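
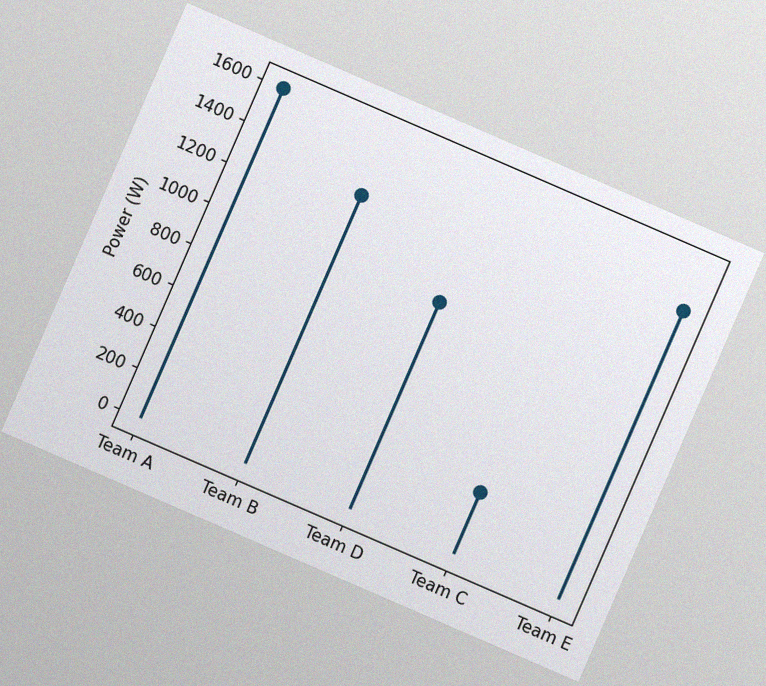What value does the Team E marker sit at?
The chart is tilted about 23° clockwise, with some photo noise. The Team E marker sits at 1400W.

1400W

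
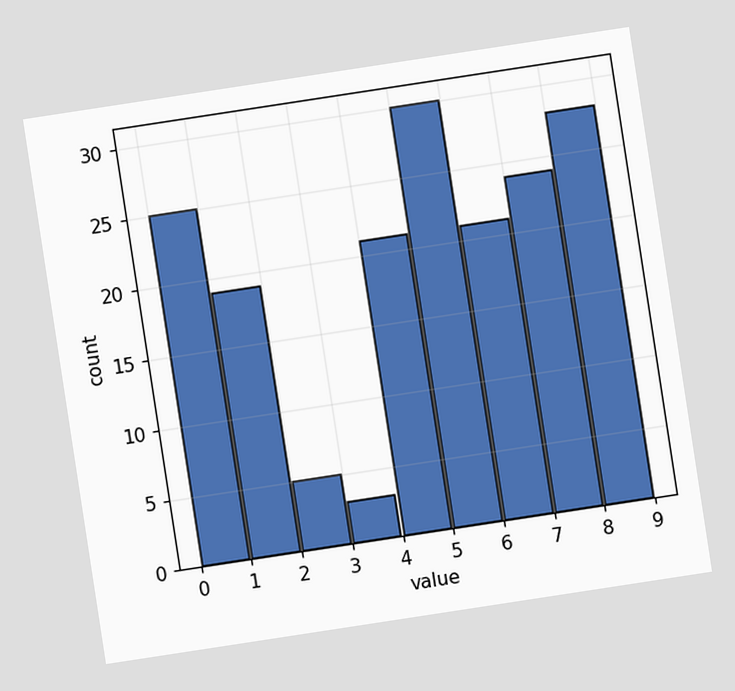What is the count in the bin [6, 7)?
The chart is tilted about 9° counter-clockwise. The [6, 7) bin has height 21.

21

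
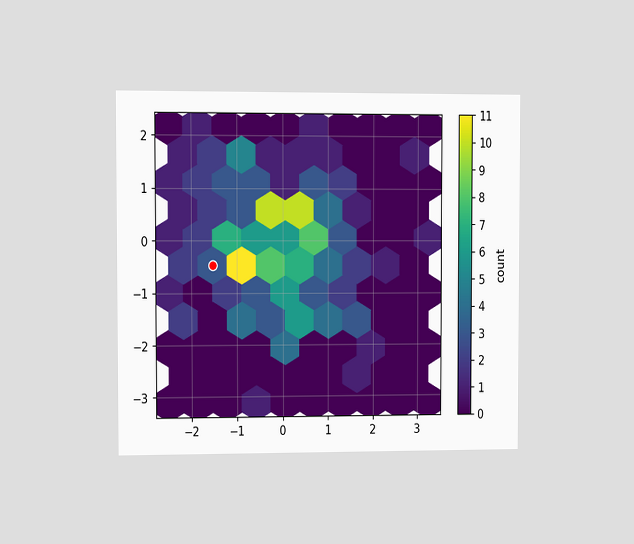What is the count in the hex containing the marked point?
3

The chart is viewed at a slight angle. The marked hex reads 3 on the colorbar.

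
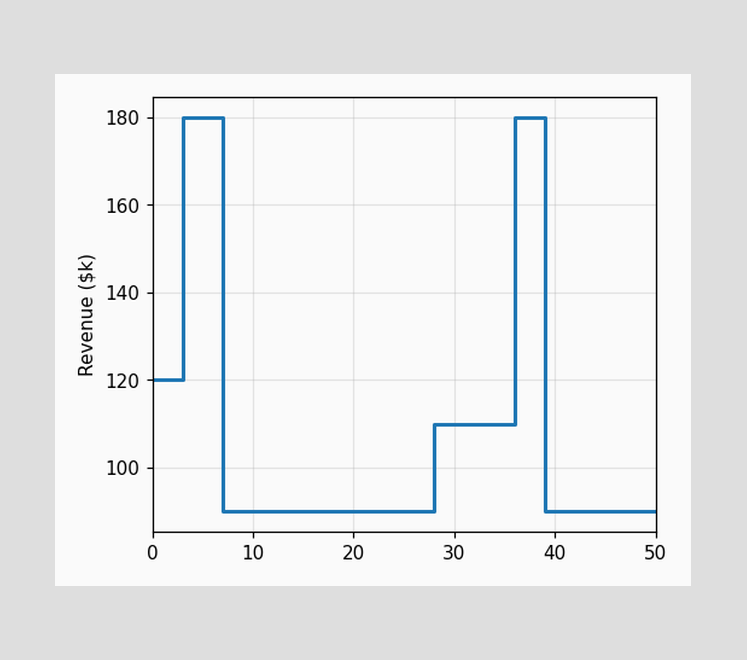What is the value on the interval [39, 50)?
On [39, 50) the step sits at $90k.

$90k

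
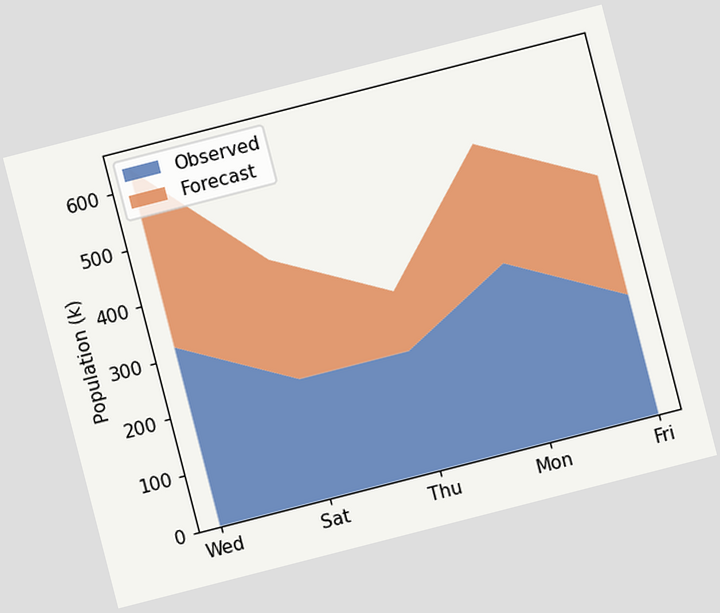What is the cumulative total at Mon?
The chart is tilted about 14° counter-clockwise. The stacked total at Mon reaches 530k.

530k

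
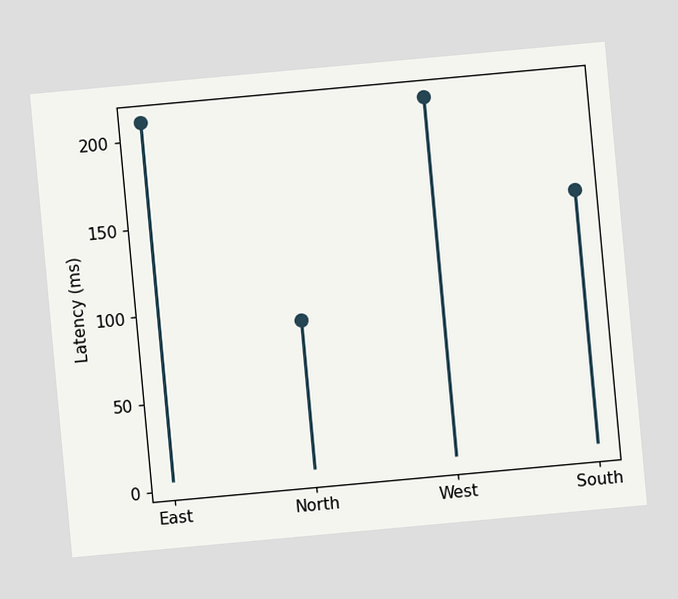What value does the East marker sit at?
210ms

The chart is tilted about 5° counter-clockwise. The East marker sits at 210ms.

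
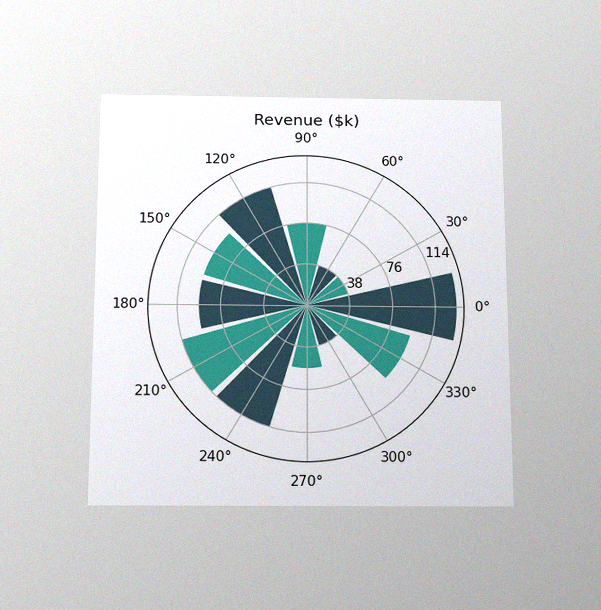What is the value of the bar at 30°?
The chart is viewed slightly from below, with some photo noise. The bar at 30° reaches $38k on the radial axis.

$38k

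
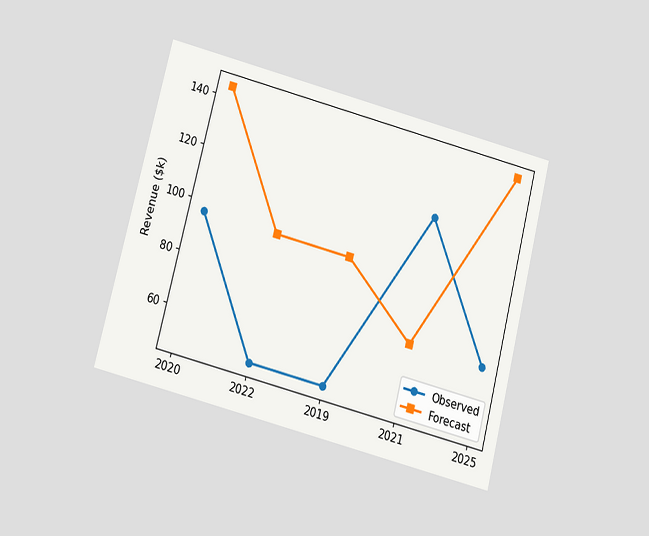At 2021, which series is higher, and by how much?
The chart is tilted about 14° clockwise and viewed slightly from below. At 2021, Observed sits above the other line by $48k.

Observed, by $48k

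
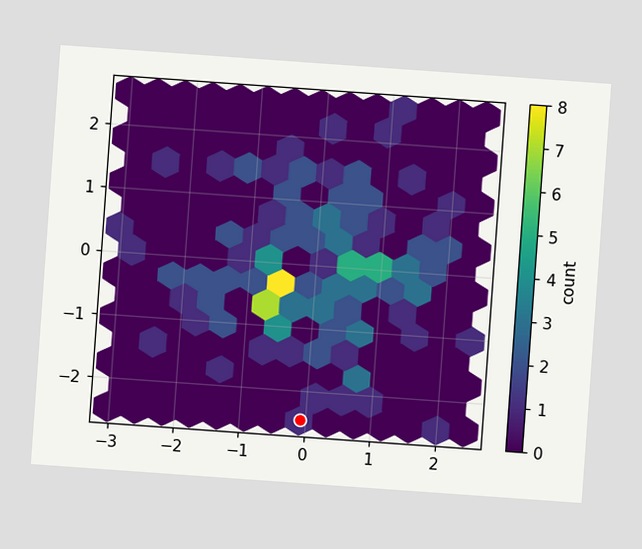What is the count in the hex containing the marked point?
1

The chart is tilted about 4° clockwise. The marked hex reads 1 on the colorbar.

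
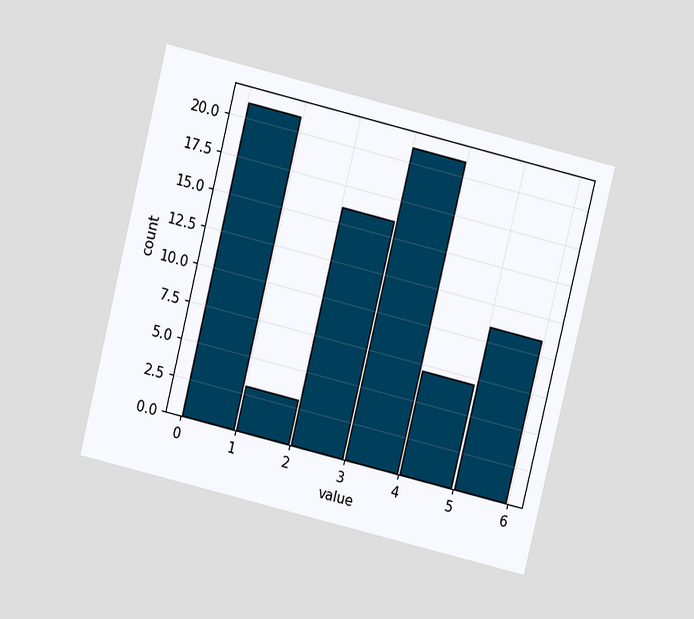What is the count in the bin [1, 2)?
The chart is tilted about 14° clockwise and viewed at a slight angle. The [1, 2) bin has height 3.

3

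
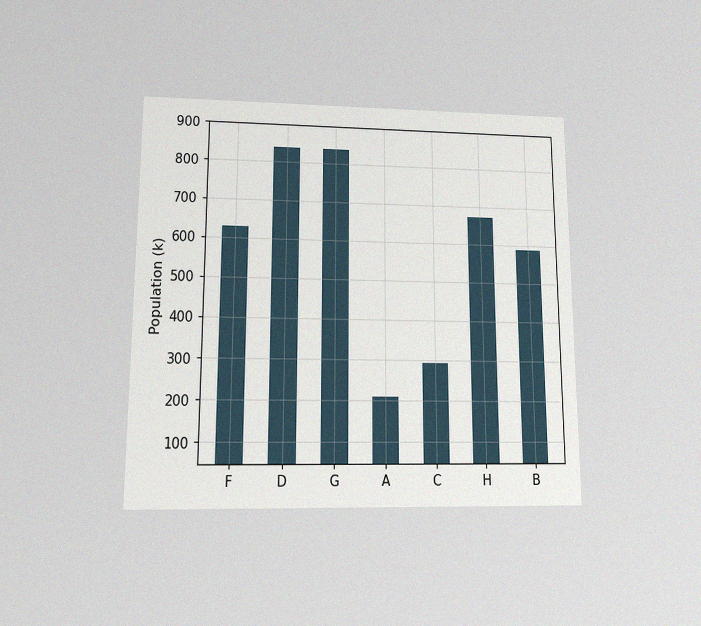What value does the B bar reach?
588k

The chart is viewed at a slight angle, with some photo noise. Reading along the chart's y-axis, the B bar reaches 588k.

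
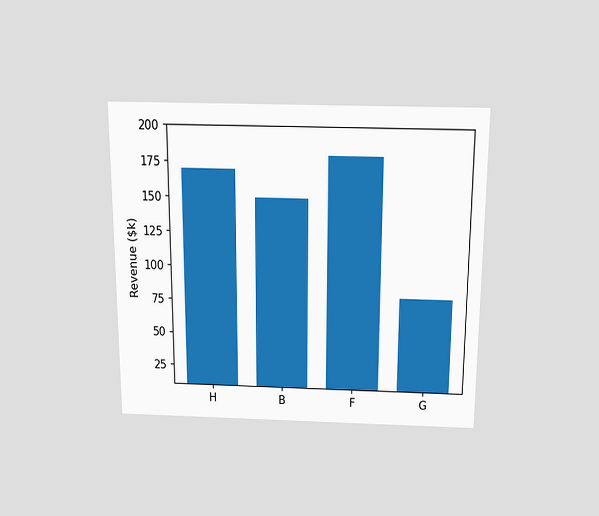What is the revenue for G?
The chart is viewed slightly from above. Reading along the chart's y-axis, the G bar reaches $80k.

$80k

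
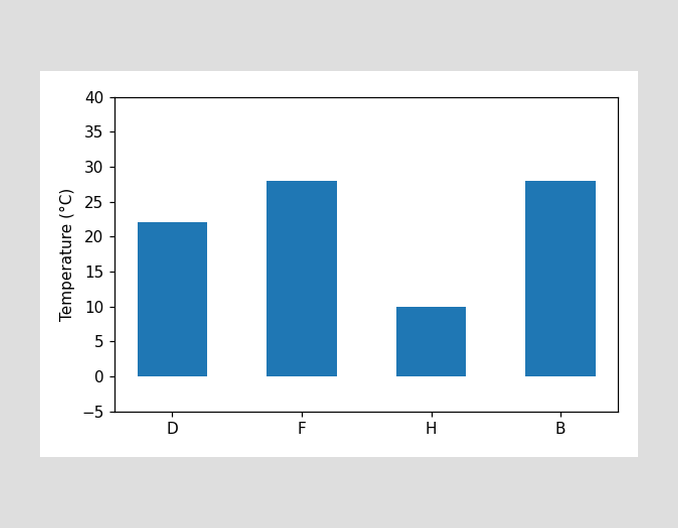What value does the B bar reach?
Reading along the chart's y-axis, the B bar reaches 28°C.

28°C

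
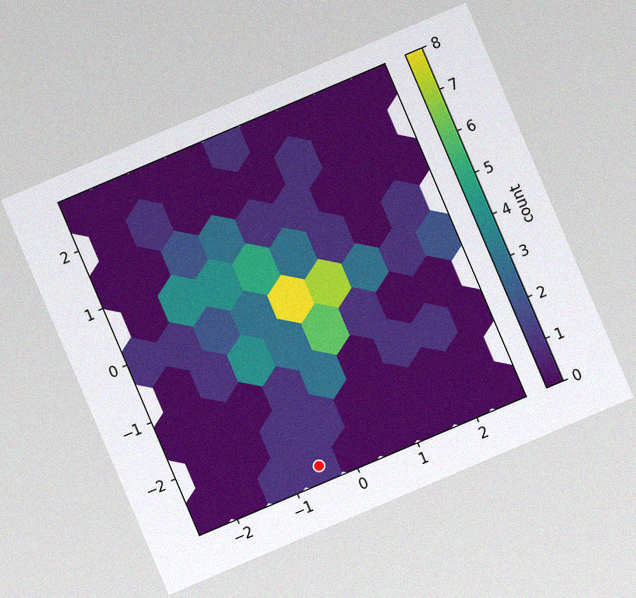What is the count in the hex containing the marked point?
1

The chart is tilted about 23° counter-clockwise, with some photo noise. The marked hex reads 1 on the colorbar.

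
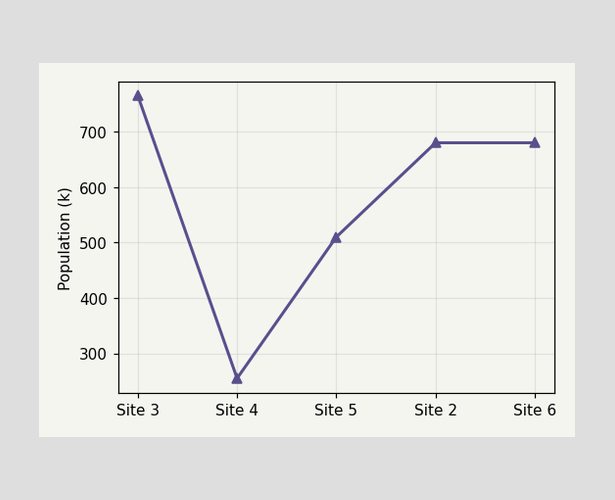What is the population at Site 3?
At Site 3, the line is at 765k.

765k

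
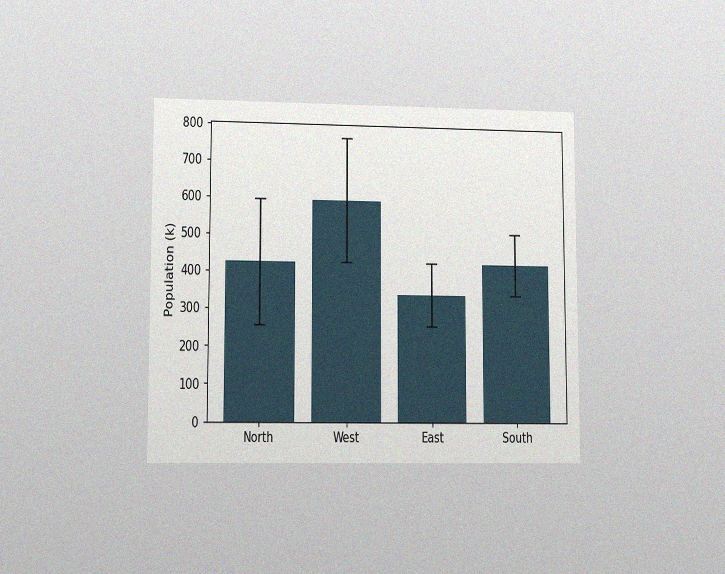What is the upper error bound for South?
The chart is viewed at a slight angle, with some photo noise. The South bar's upper whisker reaches 510k.

510k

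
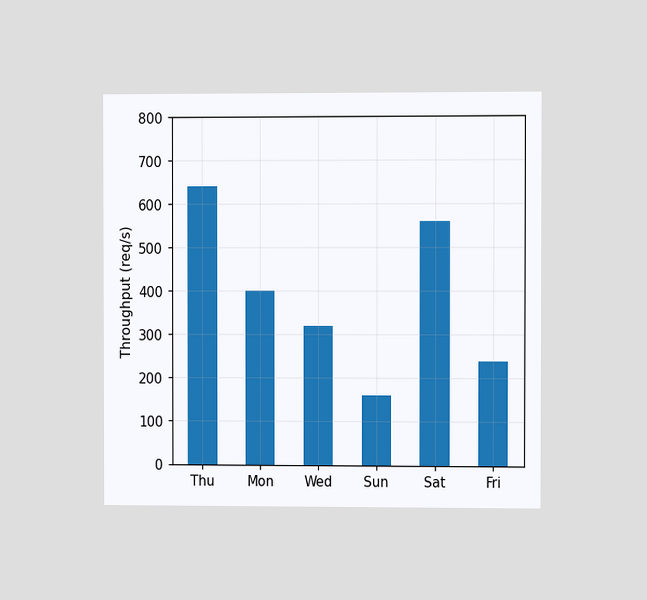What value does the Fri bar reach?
The chart is viewed at a slight angle. Reading along the chart's y-axis, the Fri bar reaches 240req/s.

240req/s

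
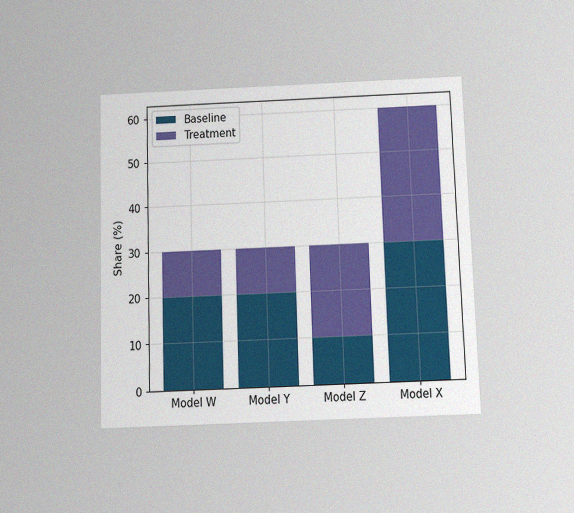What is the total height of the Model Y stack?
The chart is viewed slightly from below, with some photo noise. The Model Y stack's top reaches 30% on the y-axis.

30%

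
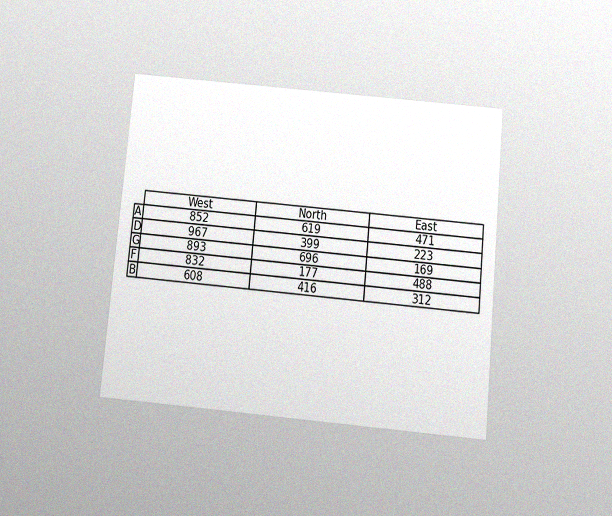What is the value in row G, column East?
The chart is tilted about 5° clockwise and viewed slightly from below, with some photo noise. The (G, East) cell reads 169.

169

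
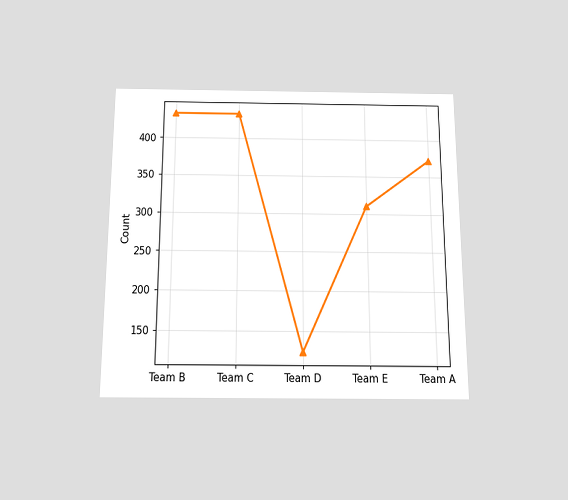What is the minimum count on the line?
The chart is viewed slightly from below. The lowest point is at Team D, and reading across to the y-axis gives 124.

124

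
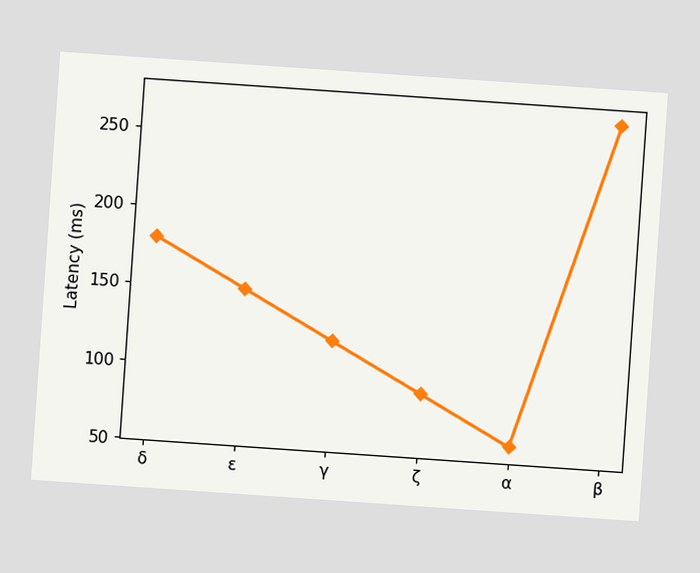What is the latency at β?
270ms

The chart is tilted about 4° clockwise. At β, the line is at 270ms.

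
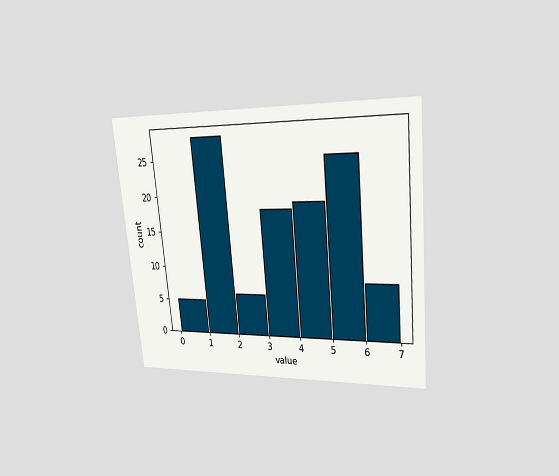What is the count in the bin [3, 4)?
18

The chart is tilted about 5° counter-clockwise and viewed at a slight angle. The [3, 4) bin has height 18.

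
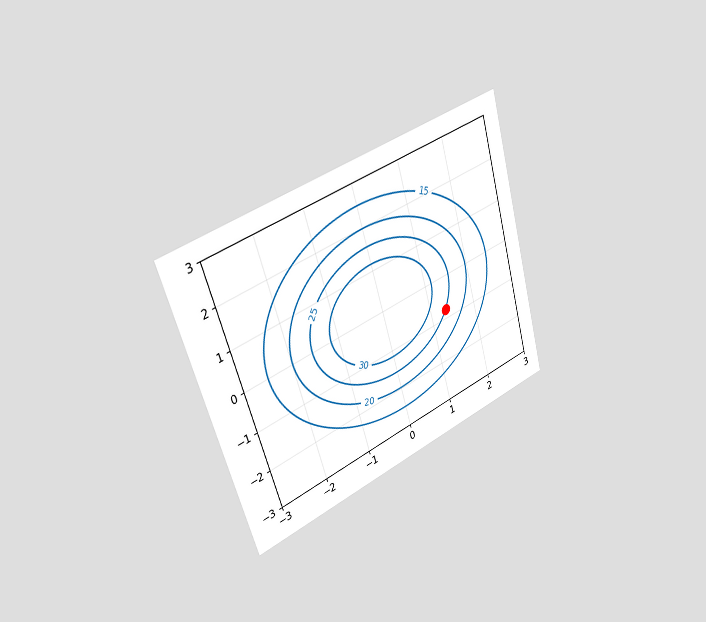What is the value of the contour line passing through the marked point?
25

The chart is tilted about 17° counter-clockwise and viewed slightly from the left. The marked point sits on the contour labelled 25.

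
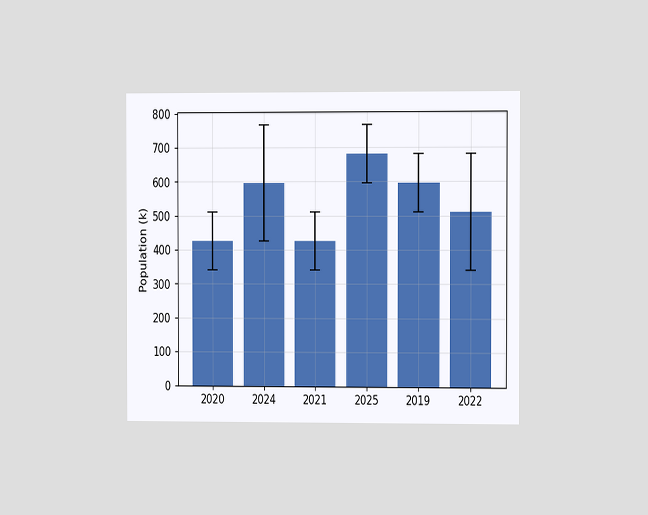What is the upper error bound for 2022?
680k

The chart is viewed slightly from the right. The 2022 bar's upper whisker reaches 680k.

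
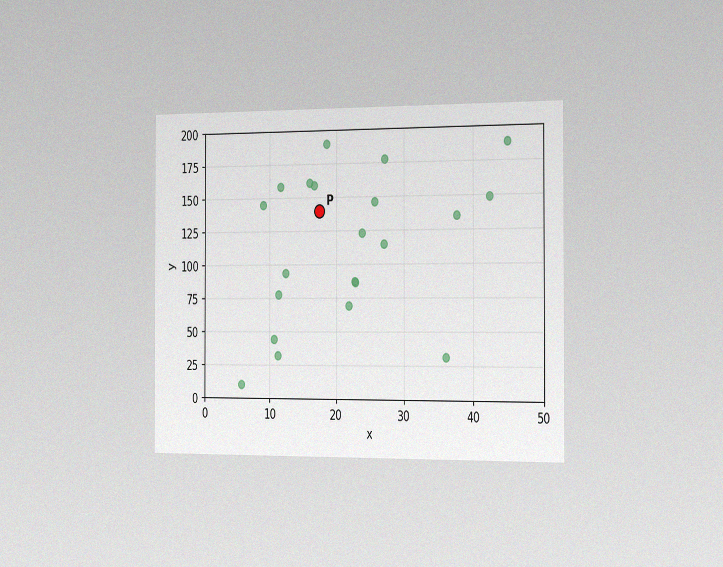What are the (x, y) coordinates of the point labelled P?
The chart is viewed slightly from the right, with some photo noise. Following the gridlines from P to each axis, P sits at (17.5, 140).

(17.5, 140)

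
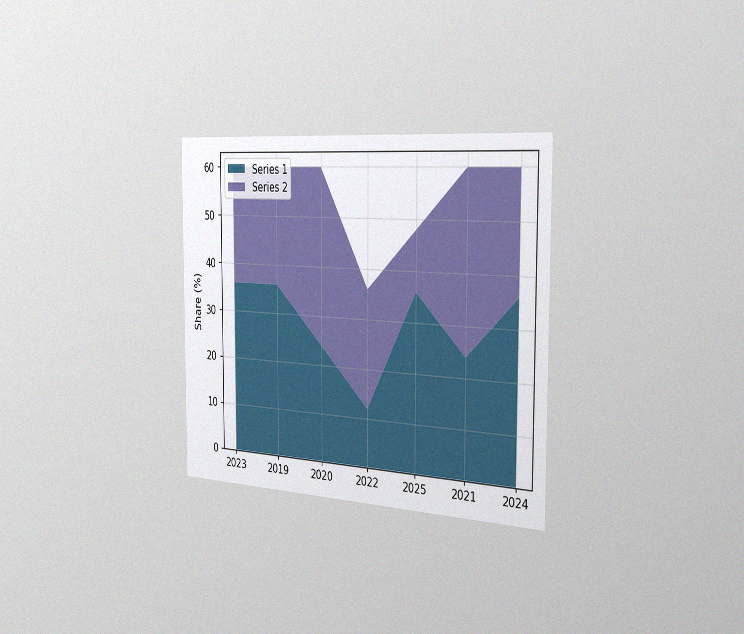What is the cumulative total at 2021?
The chart is viewed slightly from the right, with some photo noise. The stacked total at 2021 reaches 60%.

60%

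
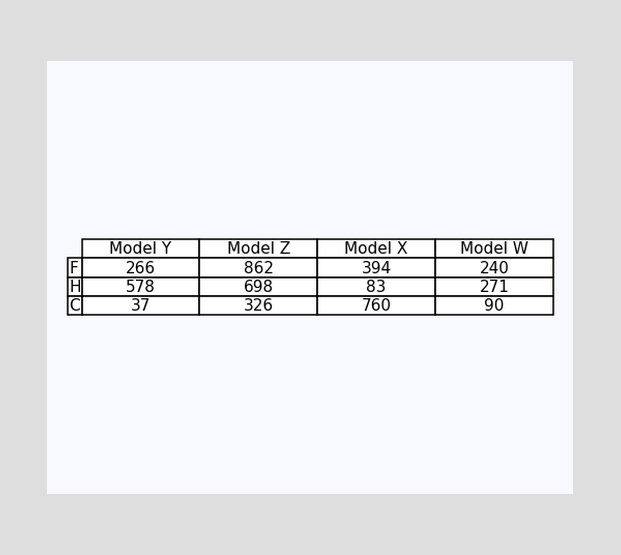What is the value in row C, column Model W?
90

The (C, Model W) cell reads 90.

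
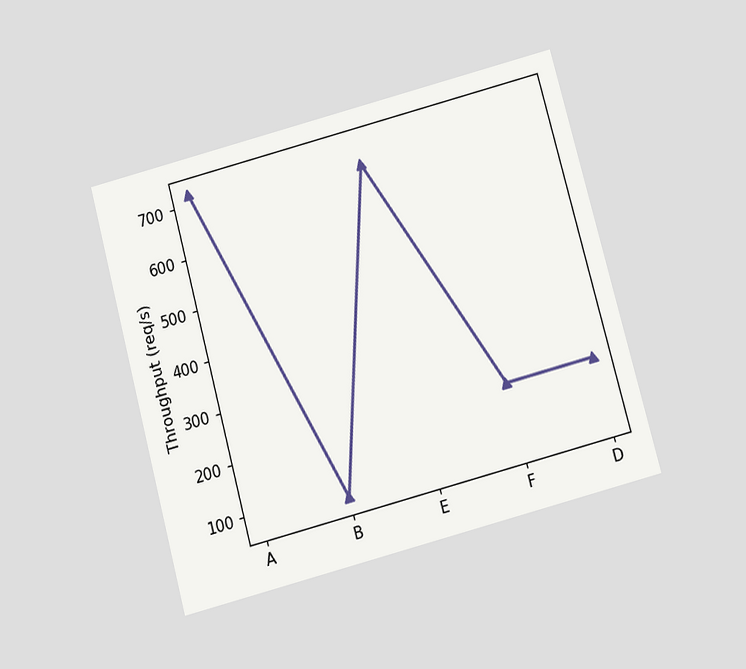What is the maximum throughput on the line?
720req/s

The chart is tilted about 15° counter-clockwise and viewed slightly from below. The highest point is at A, and reading across to the y-axis gives 720req/s.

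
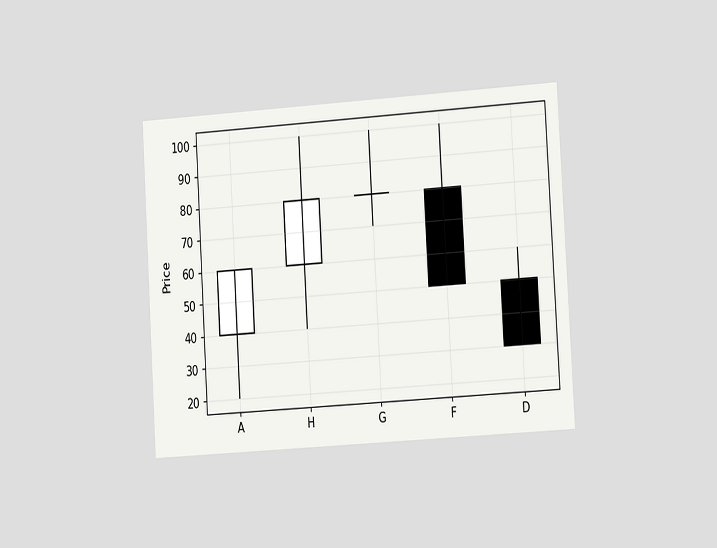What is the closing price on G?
80

The chart is tilted about 3° counter-clockwise and viewed slightly from the right. The G candle closes at 80.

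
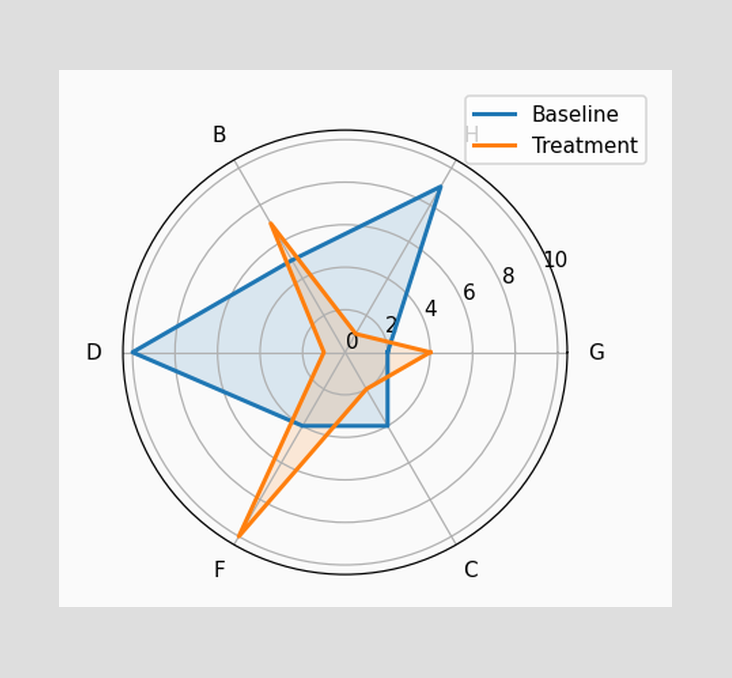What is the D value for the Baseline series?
10

On the D axis, Baseline reaches 10.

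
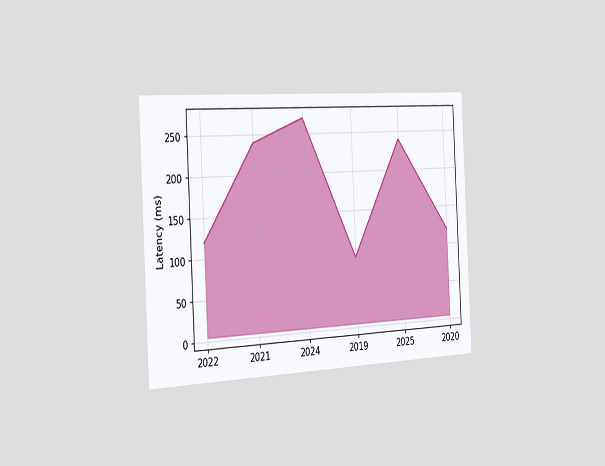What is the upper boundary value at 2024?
270ms

The chart is tilted about 3° counter-clockwise and viewed slightly from the left. At 2024 the upper boundary is at 270ms.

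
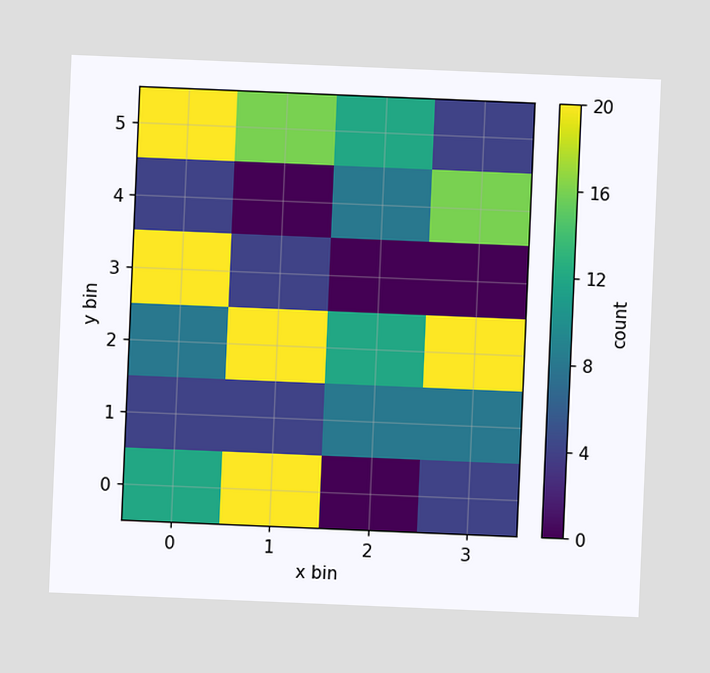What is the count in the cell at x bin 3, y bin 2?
The chart is tilted about 2° clockwise. Matching the cell (3, 2) against the colorbar gives 20.

20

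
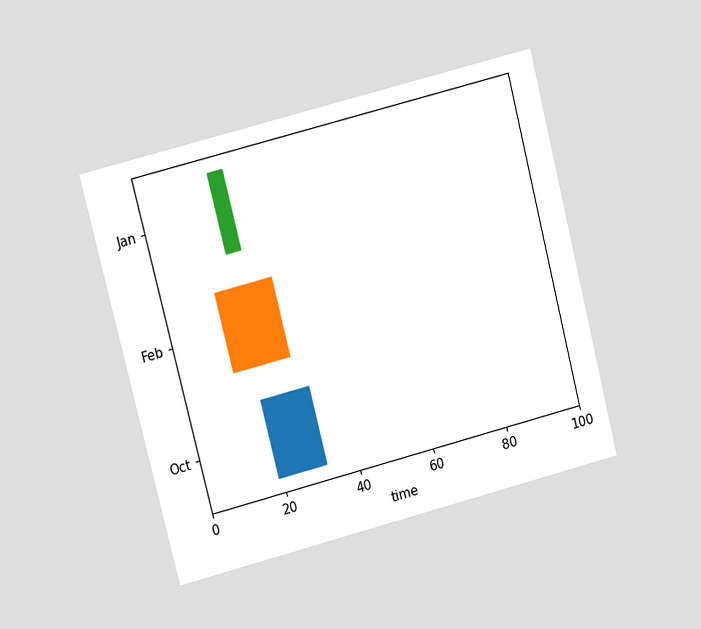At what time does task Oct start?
19

The chart is tilted about 14° counter-clockwise and viewed at a slight angle. The Oct bar begins at t=19.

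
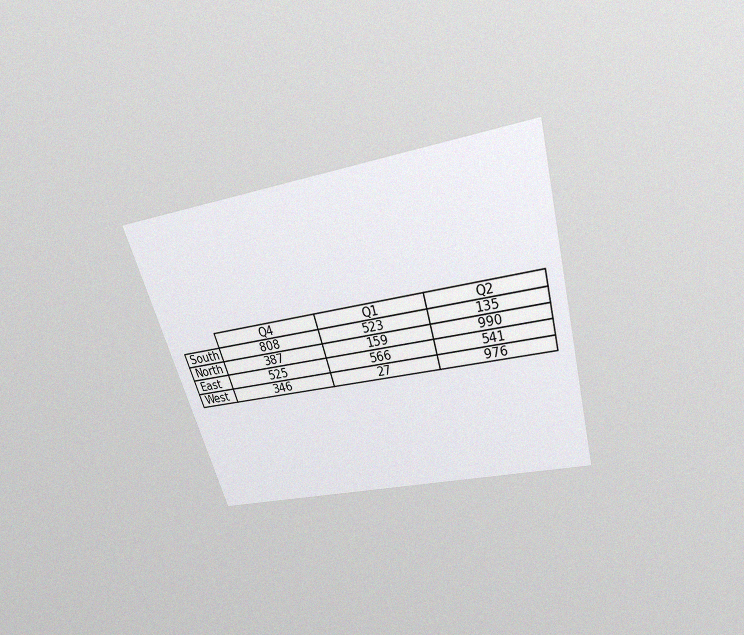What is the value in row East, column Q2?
The chart is tilted about 16° counter-clockwise and viewed slightly from above, with some photo noise. The (East, Q2) cell reads 541.

541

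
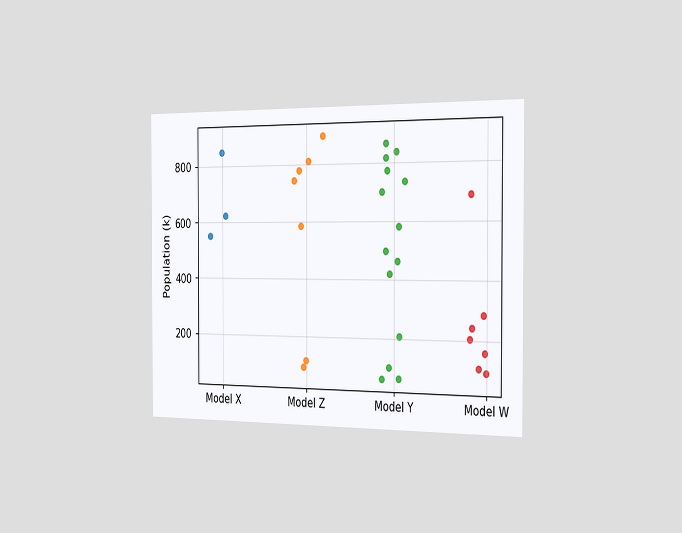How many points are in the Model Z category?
7

The chart is viewed slightly from the right. Counting the markers in the Model Z column gives 7.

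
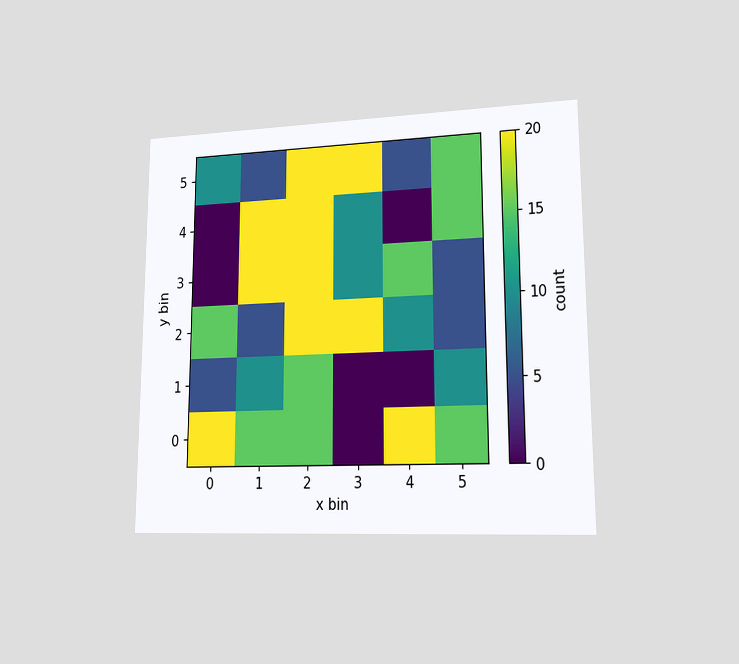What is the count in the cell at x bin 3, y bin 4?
The chart is viewed at a slight angle. Matching the cell (3, 4) against the colorbar gives 10.

10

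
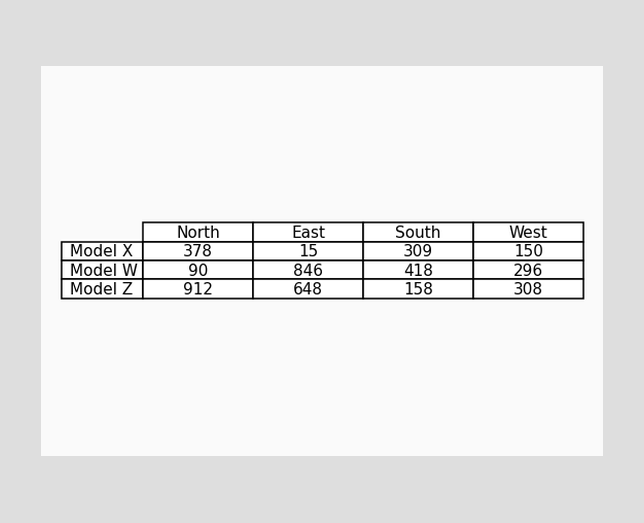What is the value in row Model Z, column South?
The (Model Z, South) cell reads 158.

158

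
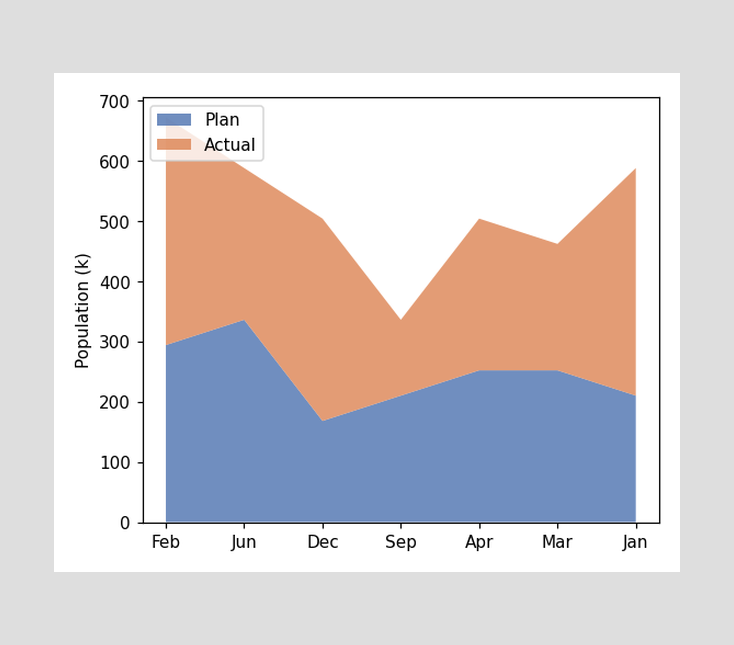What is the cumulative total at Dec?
The stacked total at Dec reaches 504k.

504k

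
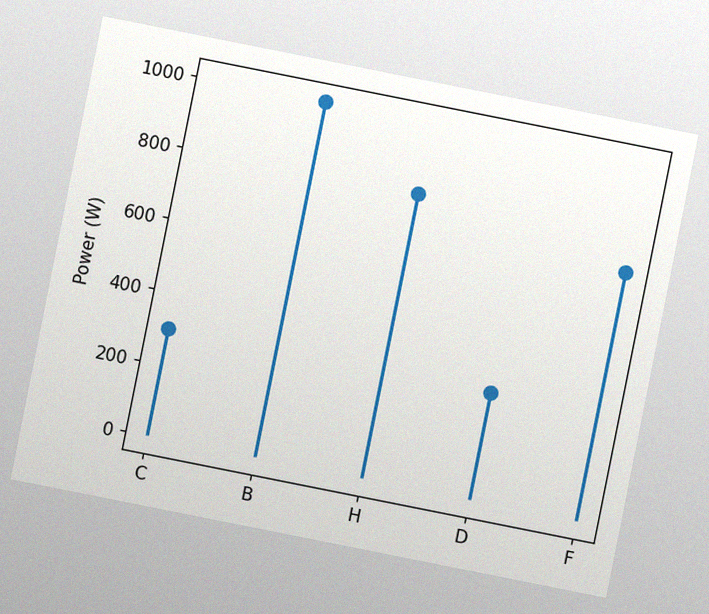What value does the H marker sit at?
The chart is tilted about 11° clockwise, with some photo noise. The H marker sits at 800W.

800W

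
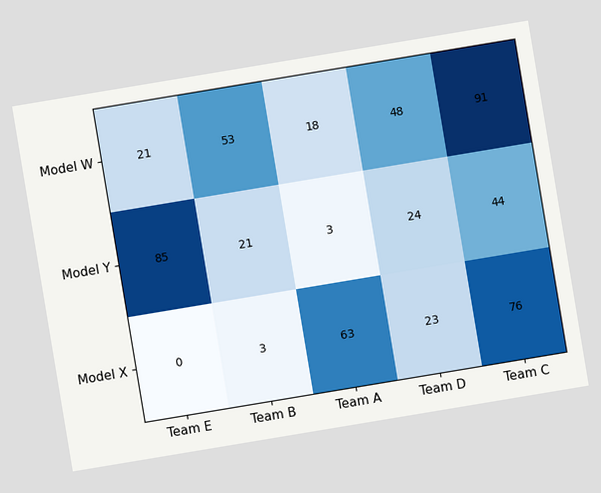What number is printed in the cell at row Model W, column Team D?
48

The chart is tilted about 9° counter-clockwise. The (Model W, Team D) cell reads 48.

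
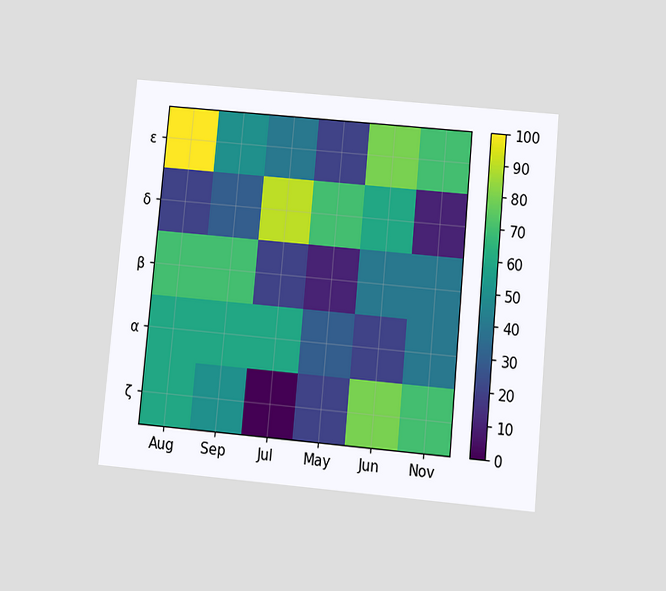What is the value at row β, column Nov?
The chart is tilted about 5° clockwise and viewed slightly from below. Matching cell (β, Nov) against the colorbar gives 40.

40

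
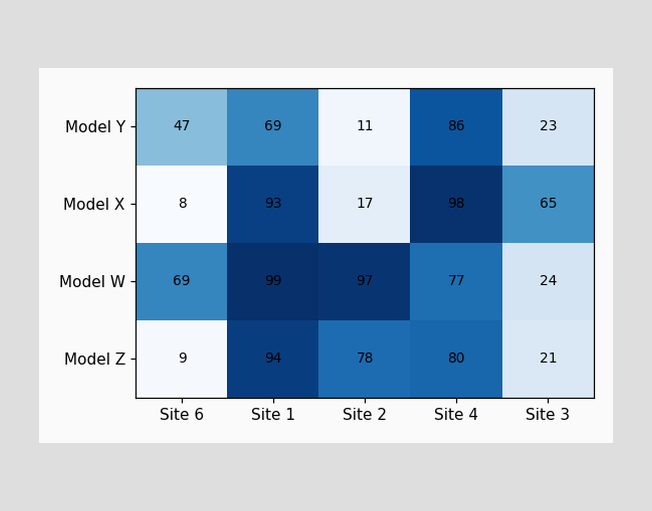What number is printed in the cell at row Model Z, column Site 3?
The (Model Z, Site 3) cell reads 21.

21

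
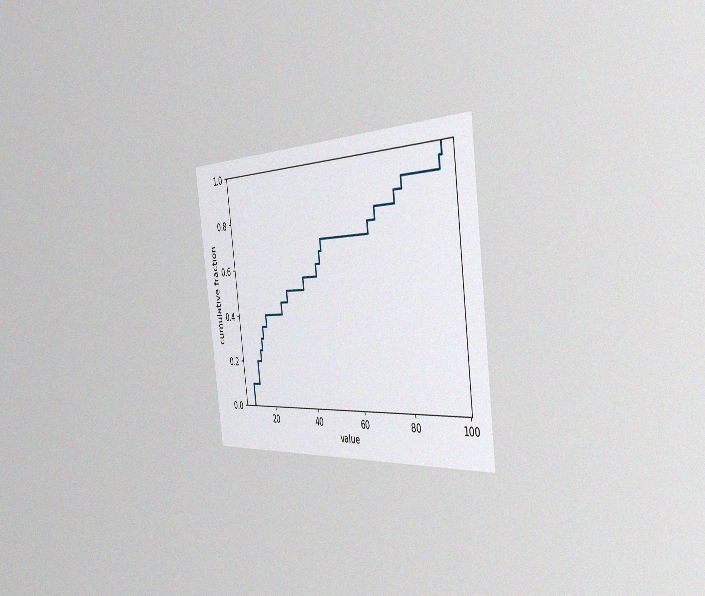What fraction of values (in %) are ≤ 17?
35%

The chart is tilted about 7° counter-clockwise and viewed slightly from the right, with some photo noise. At x=17 the ECDF step is at 35%.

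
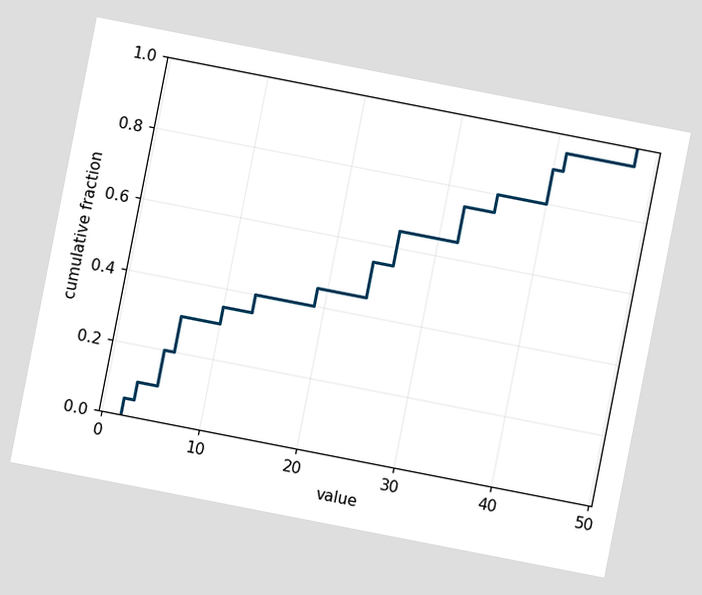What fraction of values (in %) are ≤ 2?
The chart is tilted about 11° clockwise. At x=2 the ECDF step is at 5%.

5%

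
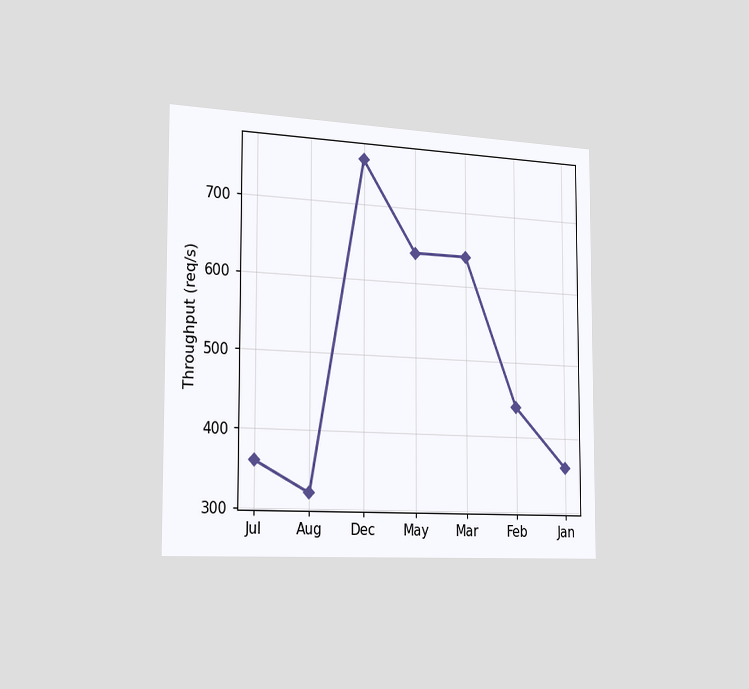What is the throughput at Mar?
640req/s

The chart is viewed slightly from the left. At Mar, the line is at 640req/s.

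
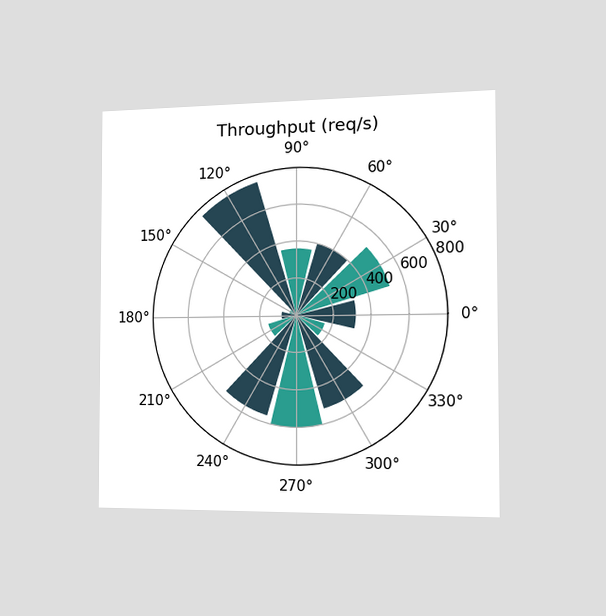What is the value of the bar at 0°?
320req/s

The chart is viewed slightly from the right. The bar at 0° reaches 320req/s on the radial axis.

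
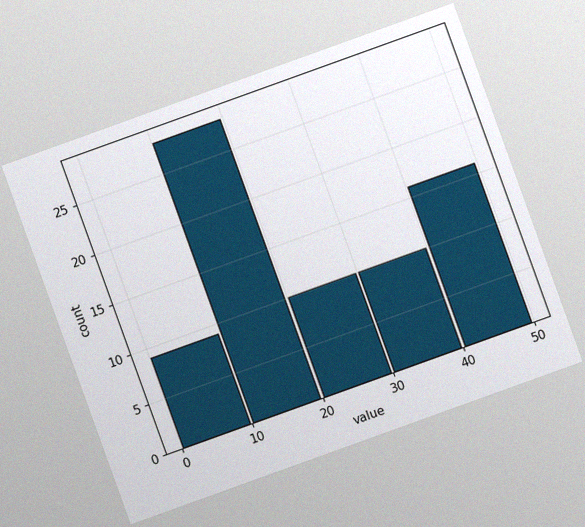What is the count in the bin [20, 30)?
The chart is tilted about 20° counter-clockwise, with some photo noise. The [20, 30) bin has height 10.

10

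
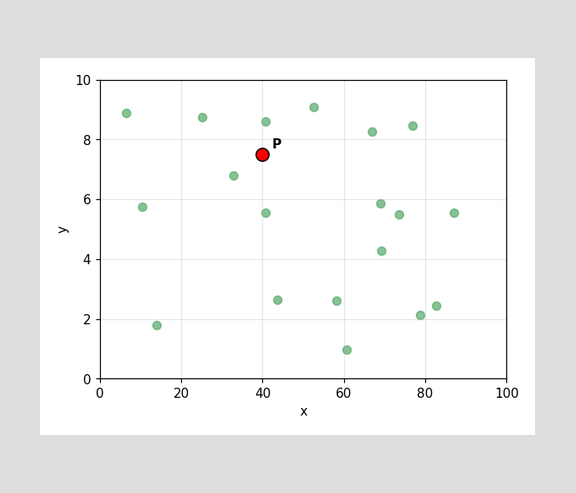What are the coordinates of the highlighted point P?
Following the gridlines from P to each axis, P sits at (40, 7.5).

(40, 7.5)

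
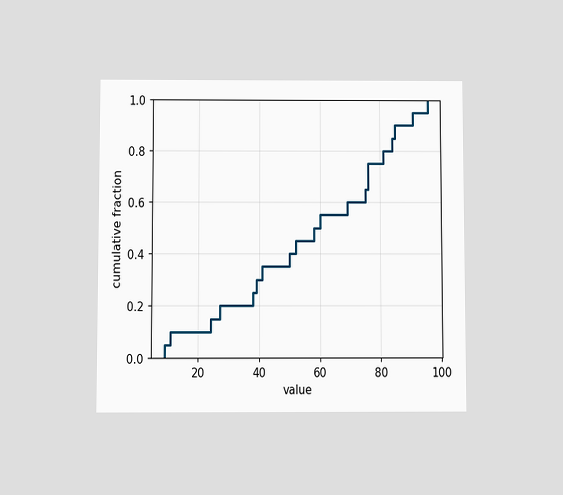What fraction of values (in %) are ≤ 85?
90%

The chart is viewed at a slight angle. At x=85 the ECDF step is at 90%.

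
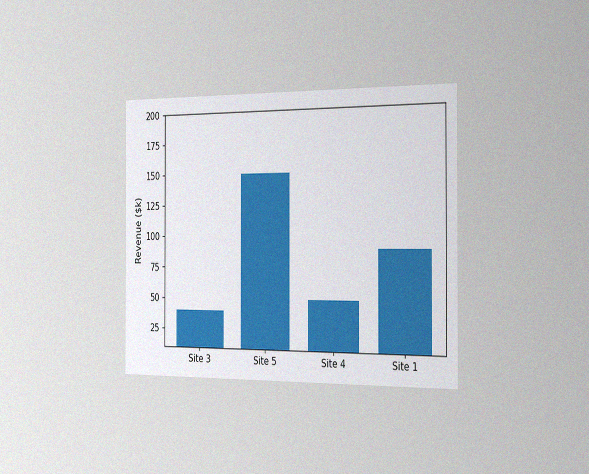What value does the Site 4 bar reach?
The chart is viewed slightly from the right, with some photo noise. Reading along the chart's y-axis, the Site 4 bar reaches $50k.

$50k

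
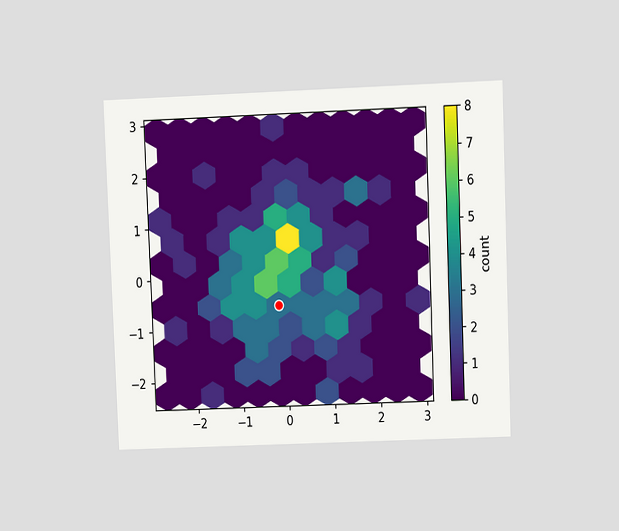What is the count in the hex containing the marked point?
The chart is tilted about 2° counter-clockwise and viewed at a slight angle. The marked hex reads 3 on the colorbar.

3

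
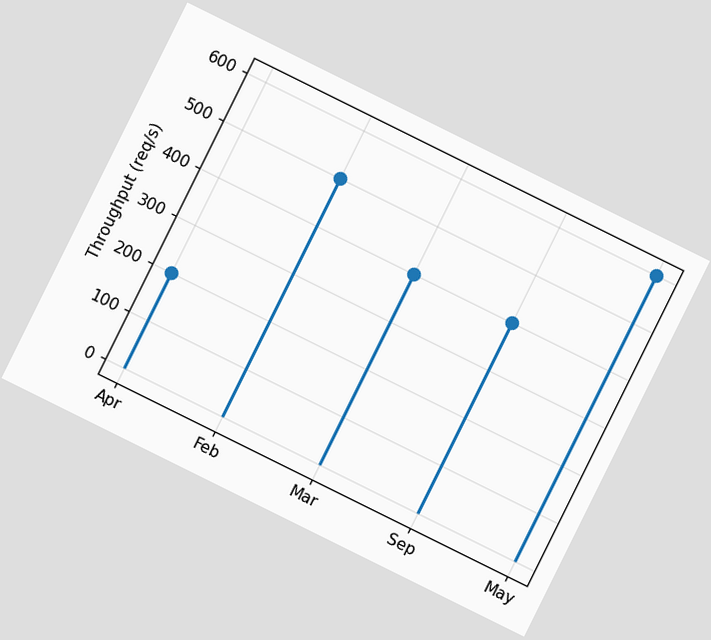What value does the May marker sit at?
600req/s

The chart is tilted about 26° clockwise. The May marker sits at 600req/s.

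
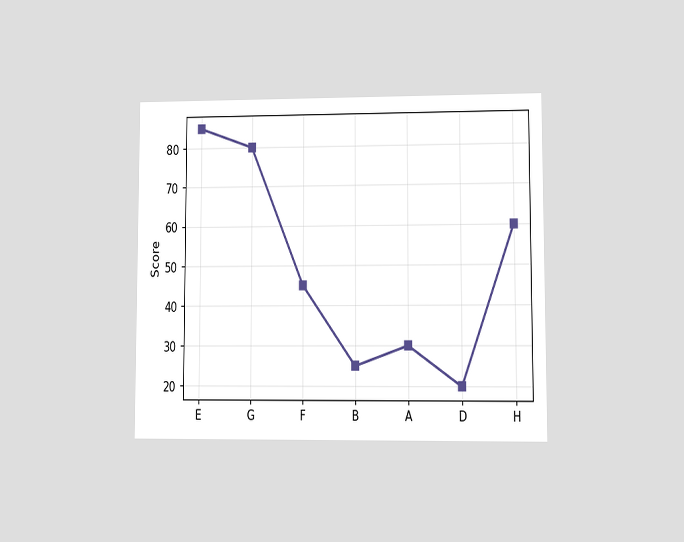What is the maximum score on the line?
85

The chart is viewed at a slight angle. The highest point is at E, and reading across to the y-axis gives 85.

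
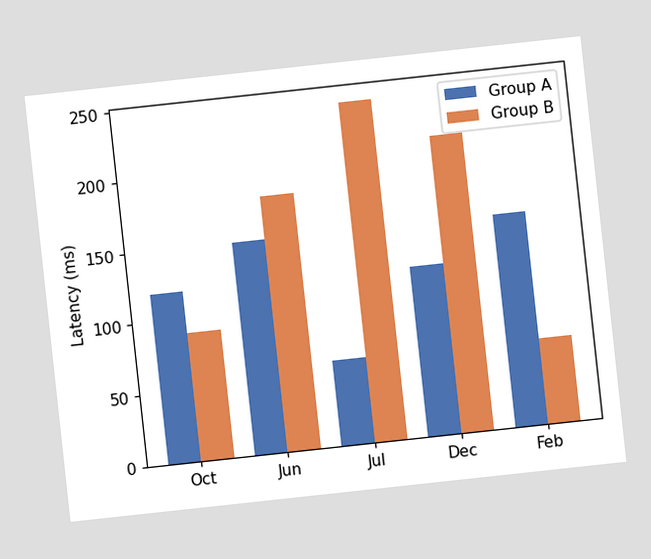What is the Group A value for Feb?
The chart is tilted about 6° counter-clockwise. The Group A bar at Feb reaches 150ms on the y-axis.

150ms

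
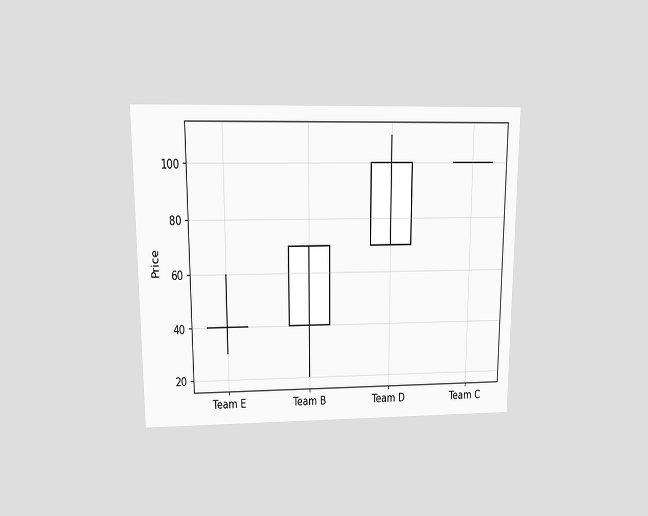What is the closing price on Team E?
The chart is viewed at a slight angle. The Team E candle closes at 40.

40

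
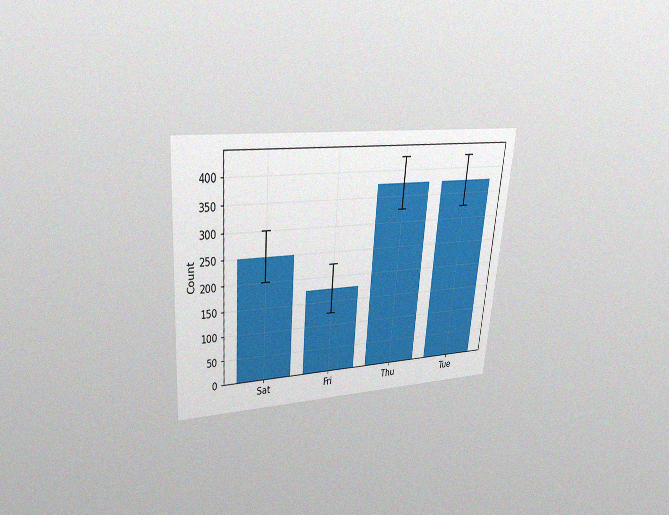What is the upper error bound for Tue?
The chart is tilted about 5° clockwise and viewed slightly from above, with some photo noise. The Tue bar's upper whisker reaches 425.

425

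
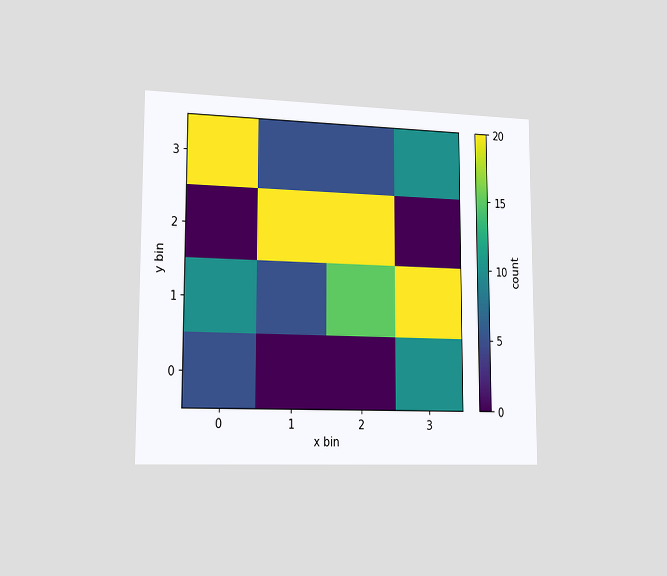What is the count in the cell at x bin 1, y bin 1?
The chart is viewed slightly from the left. Matching the cell (1, 1) against the colorbar gives 5.

5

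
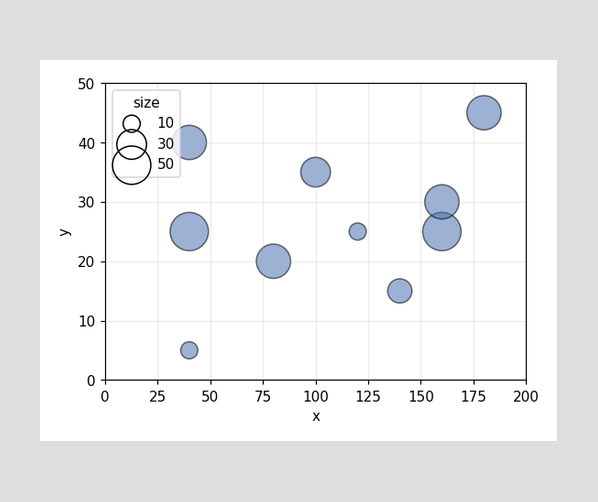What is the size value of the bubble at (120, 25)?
Matching the bubble at (120, 25) against the size legend gives 10.

10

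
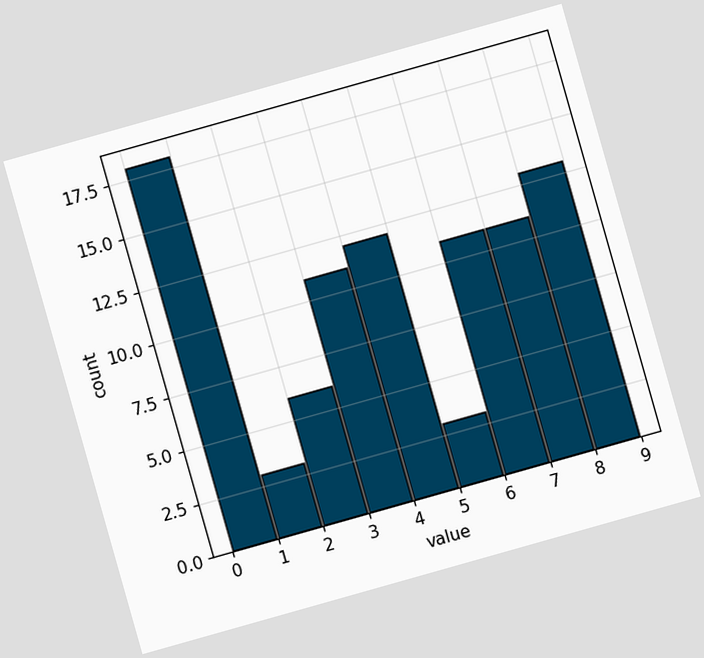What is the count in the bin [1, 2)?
3

The chart is tilted about 16° counter-clockwise. The [1, 2) bin has height 3.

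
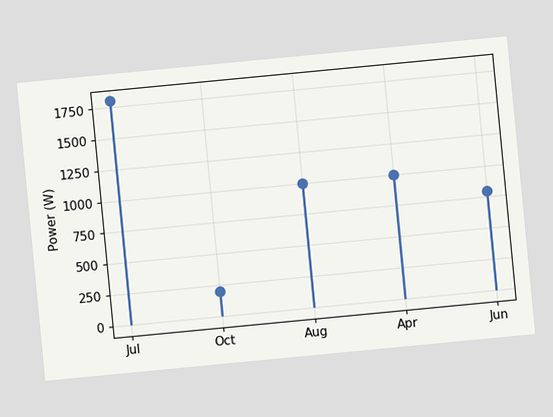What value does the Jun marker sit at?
The chart is tilted about 5° counter-clockwise. The Jun marker sits at 800W.

800W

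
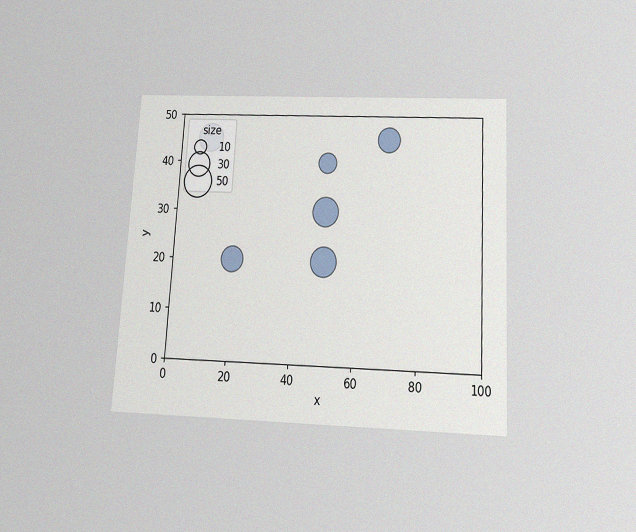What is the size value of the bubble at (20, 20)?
The chart is tilted about 3° clockwise and viewed slightly from below, with some photo noise. Matching the bubble at (20, 20) against the size legend gives 30.

30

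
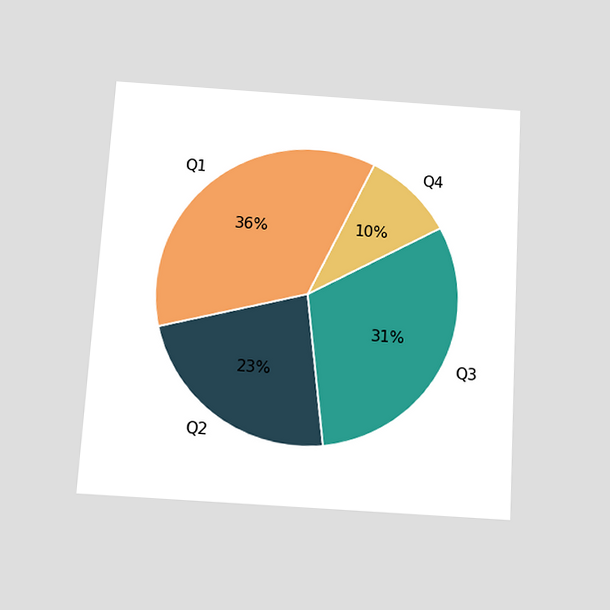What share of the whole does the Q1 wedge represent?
36%

The chart is tilted about 3° clockwise and viewed slightly from below. The Q1 slice takes up 36% of the pie.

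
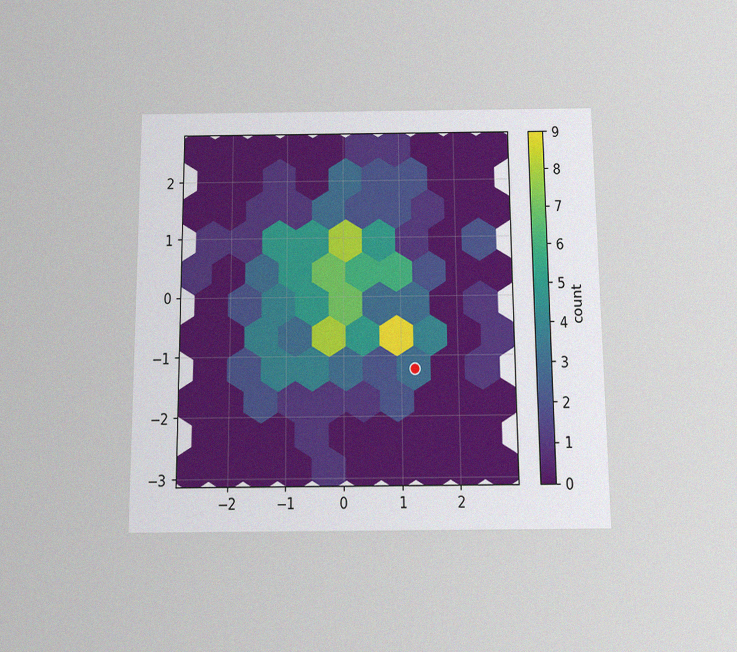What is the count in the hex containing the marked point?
3

The chart is viewed slightly from below, with some photo noise. The marked hex reads 3 on the colorbar.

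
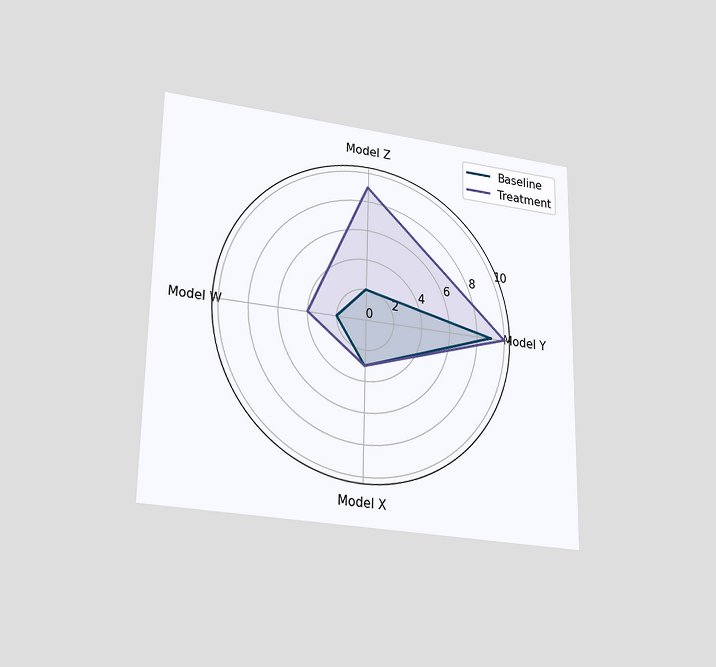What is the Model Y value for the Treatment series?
The chart is viewed slightly from below. On the Model Y axis, Treatment reaches 10.

10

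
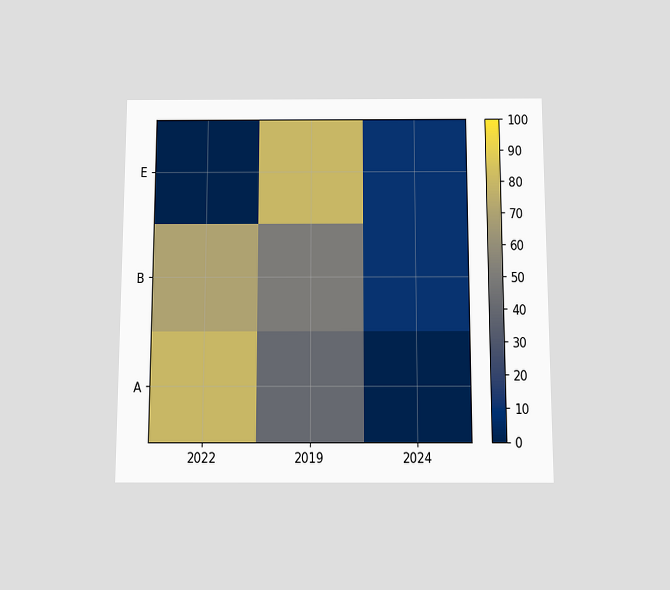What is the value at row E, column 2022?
The chart is viewed slightly from below. Matching cell (E, 2022) against the colorbar gives 0.

0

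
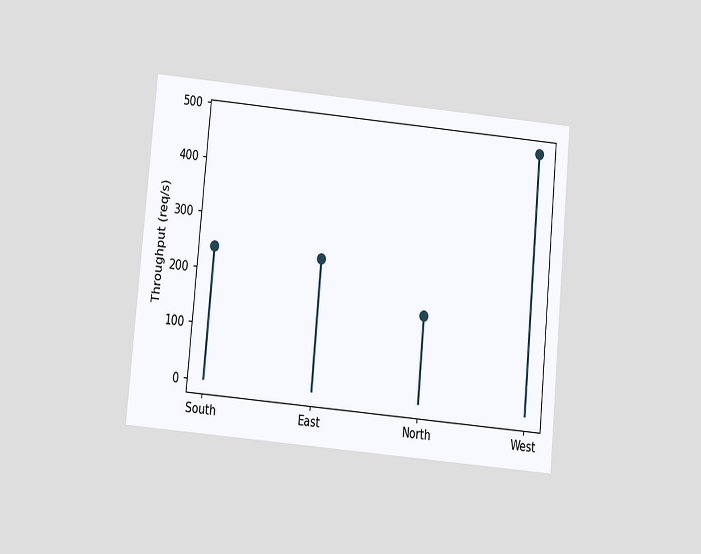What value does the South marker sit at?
240req/s

The chart is tilted about 5° clockwise and viewed slightly from below. The South marker sits at 240req/s.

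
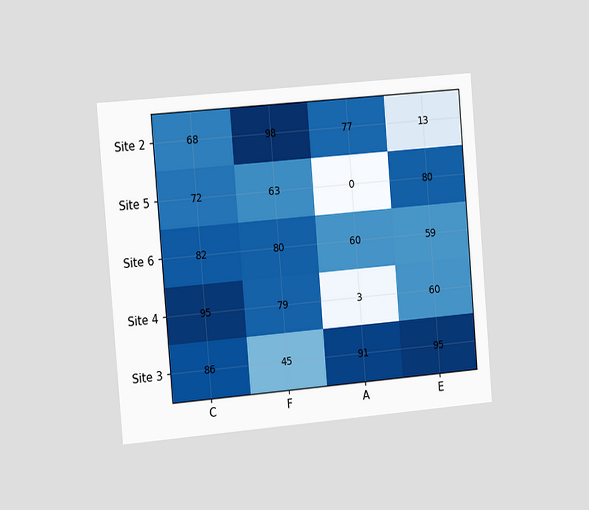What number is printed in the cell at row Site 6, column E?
59

The chart is tilted about 5° counter-clockwise and viewed slightly from the left. The (Site 6, E) cell reads 59.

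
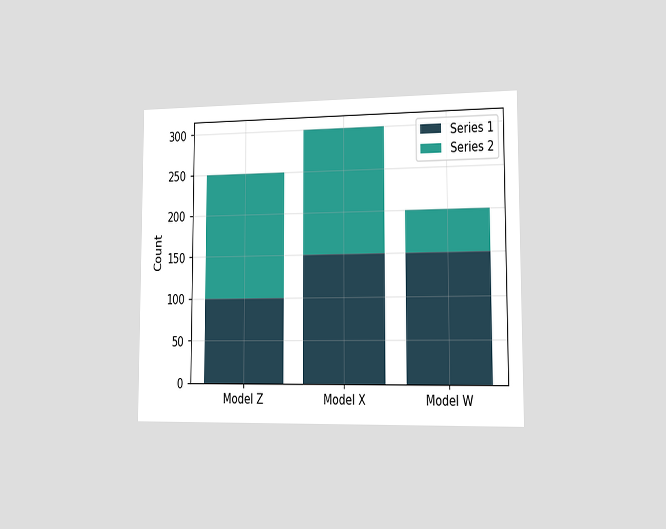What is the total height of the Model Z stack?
The chart is viewed slightly from the right. The Model Z stack's top reaches 250 on the y-axis.

250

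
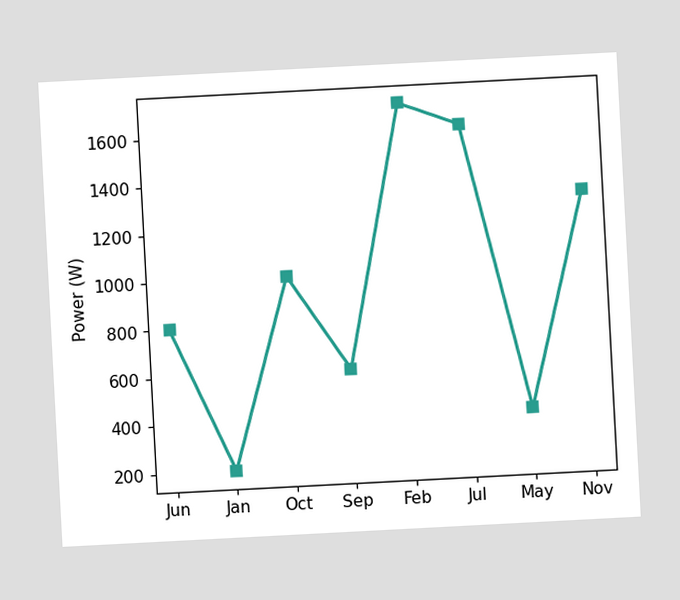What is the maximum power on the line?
The chart is tilted about 3° counter-clockwise. The highest point is at Feb, and reading across to the y-axis gives 1700W.

1700W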